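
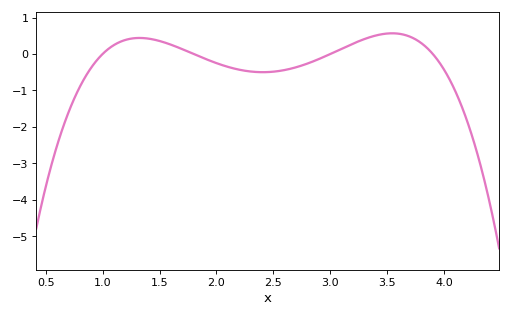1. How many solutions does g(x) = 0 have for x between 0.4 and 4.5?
4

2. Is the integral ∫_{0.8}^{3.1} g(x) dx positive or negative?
negative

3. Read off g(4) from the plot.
-0.4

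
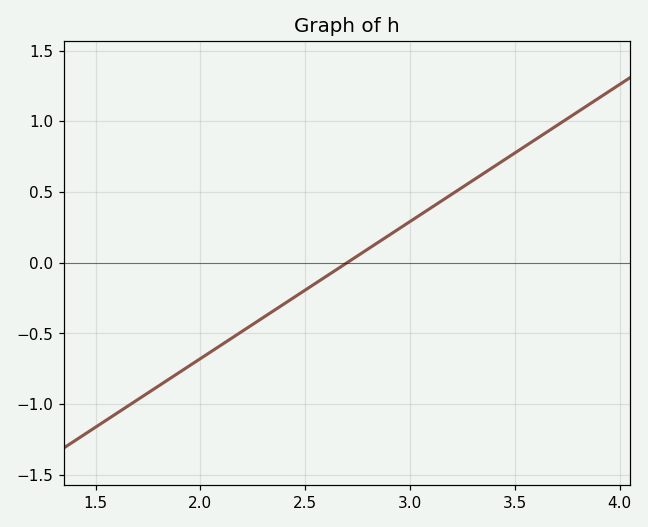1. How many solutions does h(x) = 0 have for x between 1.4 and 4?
1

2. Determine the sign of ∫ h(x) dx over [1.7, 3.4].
negative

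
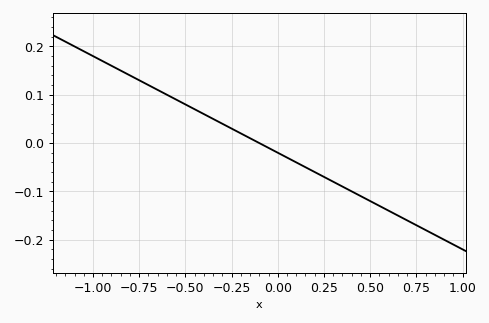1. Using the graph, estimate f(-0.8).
0.14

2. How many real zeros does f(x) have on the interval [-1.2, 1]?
1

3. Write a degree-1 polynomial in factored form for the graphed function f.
y = -0.2(x + 0.1)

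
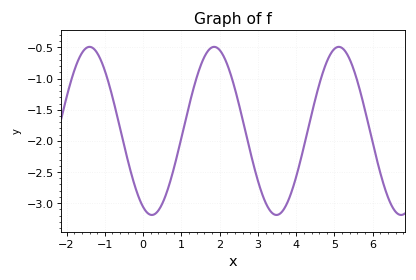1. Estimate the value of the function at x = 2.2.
-0.776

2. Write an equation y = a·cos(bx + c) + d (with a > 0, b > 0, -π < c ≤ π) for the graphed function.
y = 1.35cos(1.93x + 2.7) - 1.84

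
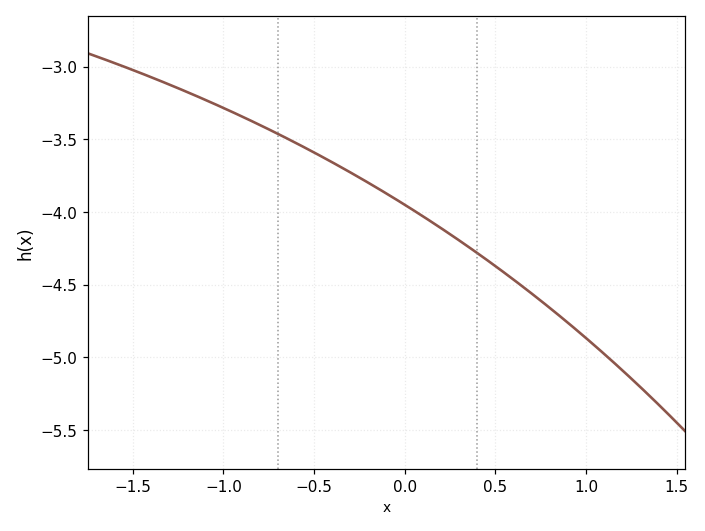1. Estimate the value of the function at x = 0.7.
-4.55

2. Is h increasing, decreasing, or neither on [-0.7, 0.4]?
decreasing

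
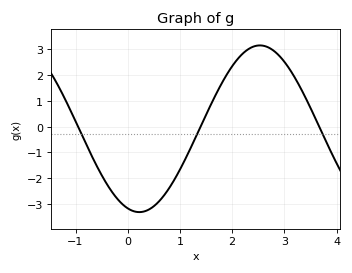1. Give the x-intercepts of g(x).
-0.951, 1.39, 3.67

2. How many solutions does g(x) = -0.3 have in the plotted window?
3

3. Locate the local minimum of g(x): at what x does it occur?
0.221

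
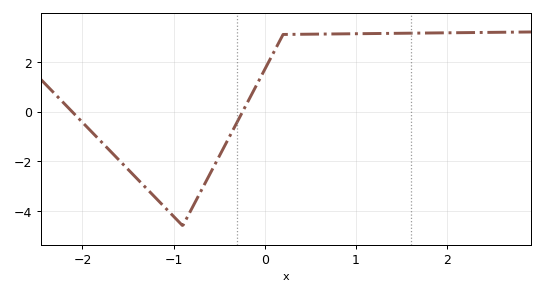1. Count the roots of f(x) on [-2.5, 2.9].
2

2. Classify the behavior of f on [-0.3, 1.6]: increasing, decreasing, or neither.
increasing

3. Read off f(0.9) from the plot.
3.2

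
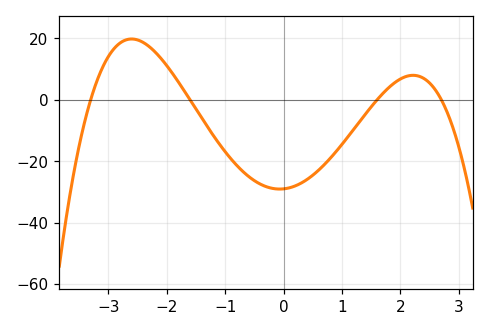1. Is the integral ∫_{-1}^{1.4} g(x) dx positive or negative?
negative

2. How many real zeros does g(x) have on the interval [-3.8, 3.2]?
4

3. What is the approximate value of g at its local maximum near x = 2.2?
8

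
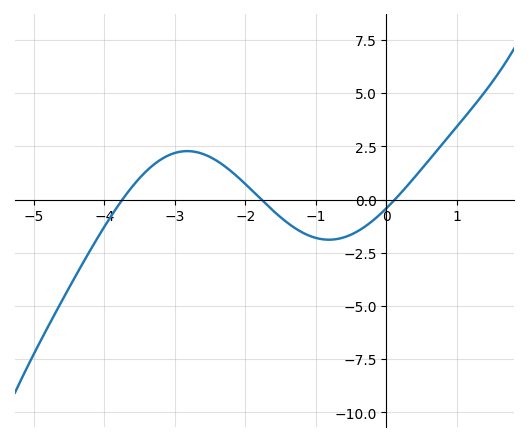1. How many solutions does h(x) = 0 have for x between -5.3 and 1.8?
3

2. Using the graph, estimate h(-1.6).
-0.54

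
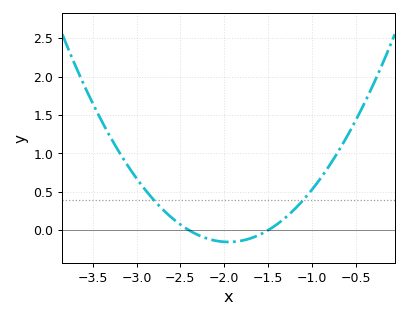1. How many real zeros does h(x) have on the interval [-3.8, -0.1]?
2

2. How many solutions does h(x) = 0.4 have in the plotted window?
2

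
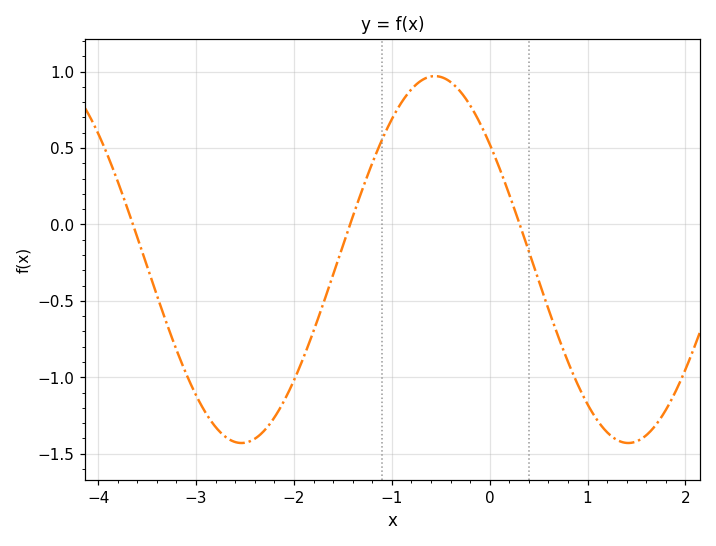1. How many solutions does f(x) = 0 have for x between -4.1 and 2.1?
3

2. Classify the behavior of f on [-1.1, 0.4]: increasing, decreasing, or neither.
neither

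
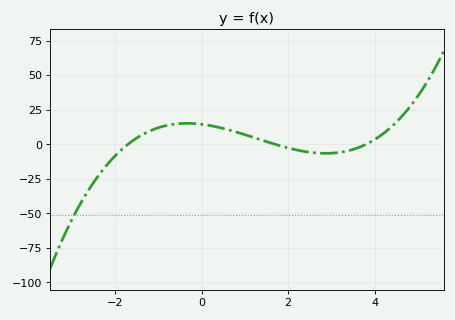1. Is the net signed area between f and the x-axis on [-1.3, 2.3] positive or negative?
positive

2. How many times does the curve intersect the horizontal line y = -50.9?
1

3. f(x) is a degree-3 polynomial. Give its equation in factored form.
y = 1.32(x + 1.7)(x - 1.7)(x - 3.8)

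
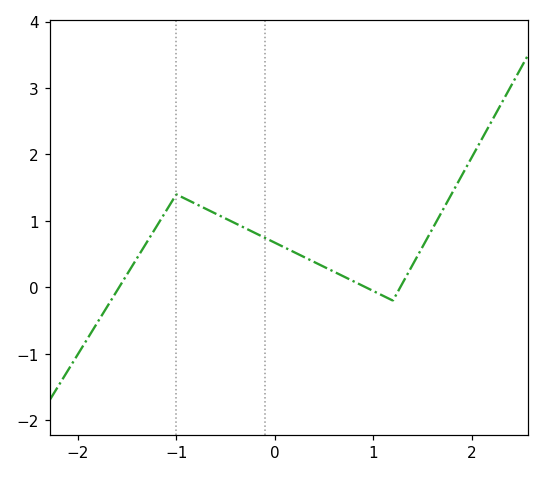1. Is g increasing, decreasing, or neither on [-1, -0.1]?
decreasing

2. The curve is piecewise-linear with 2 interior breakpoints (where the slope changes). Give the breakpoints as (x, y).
(-1, 1.4); (1.2, -0.2)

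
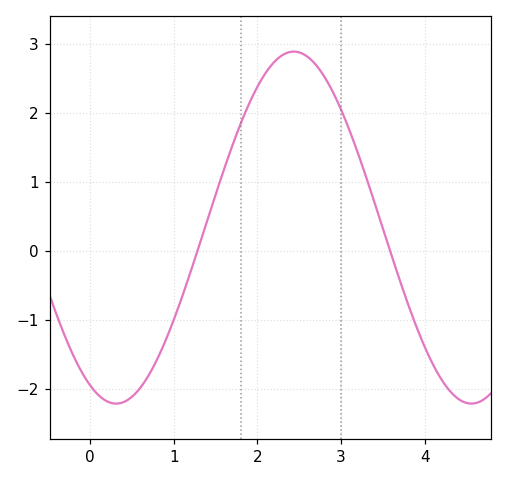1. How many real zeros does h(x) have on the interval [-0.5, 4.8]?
2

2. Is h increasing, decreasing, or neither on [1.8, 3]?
neither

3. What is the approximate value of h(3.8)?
-0.8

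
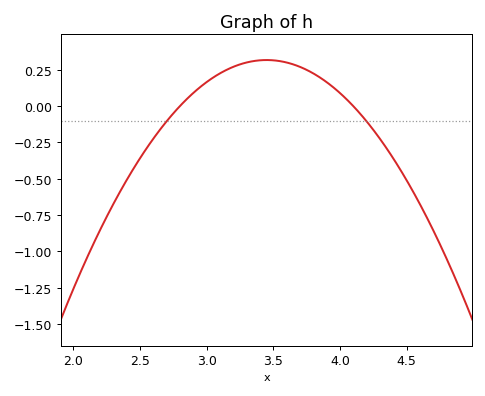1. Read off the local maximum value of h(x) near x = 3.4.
0.317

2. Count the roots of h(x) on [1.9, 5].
2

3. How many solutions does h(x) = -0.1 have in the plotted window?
2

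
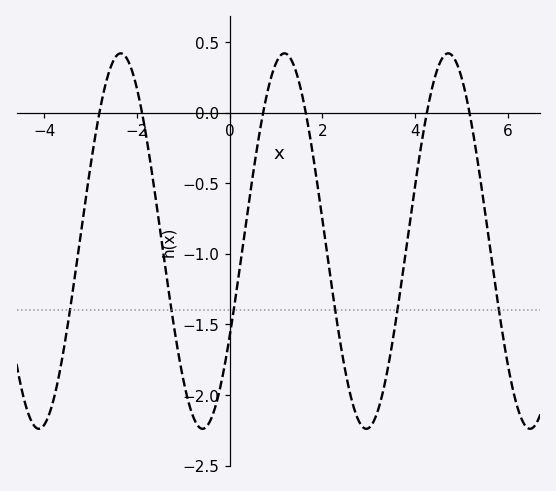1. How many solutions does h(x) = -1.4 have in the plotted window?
6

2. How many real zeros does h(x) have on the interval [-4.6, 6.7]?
6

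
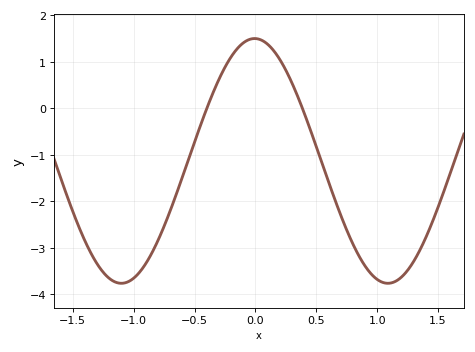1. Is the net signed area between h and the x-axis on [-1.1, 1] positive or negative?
negative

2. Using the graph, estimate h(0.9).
-3.4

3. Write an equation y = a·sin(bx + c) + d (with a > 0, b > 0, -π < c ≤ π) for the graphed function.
y = 2.63sin(2.9x + 1.6) - 1.13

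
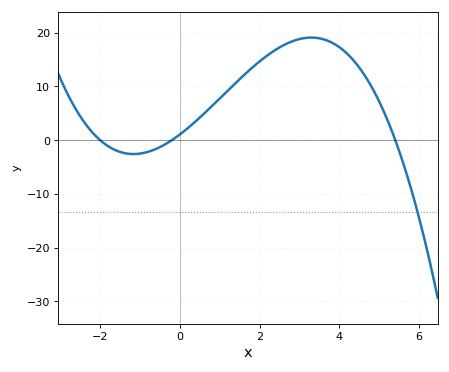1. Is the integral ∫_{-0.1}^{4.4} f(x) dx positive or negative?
positive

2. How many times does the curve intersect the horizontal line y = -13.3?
1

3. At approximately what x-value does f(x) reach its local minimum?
-1.2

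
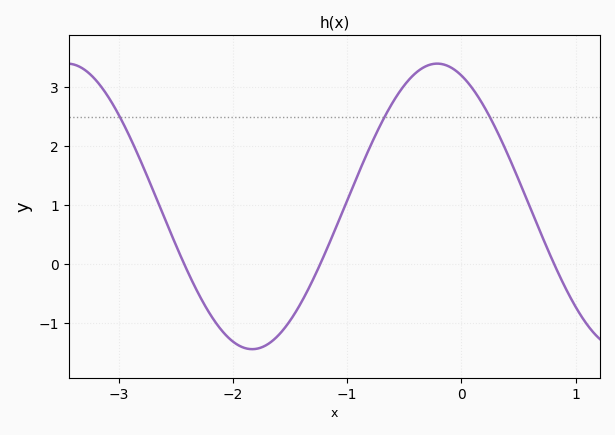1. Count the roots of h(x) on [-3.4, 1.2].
3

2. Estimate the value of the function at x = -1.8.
-1.44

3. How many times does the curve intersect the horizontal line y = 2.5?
3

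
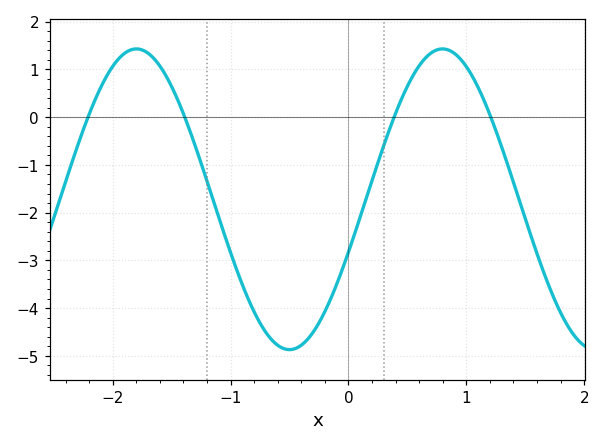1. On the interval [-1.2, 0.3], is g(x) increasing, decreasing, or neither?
neither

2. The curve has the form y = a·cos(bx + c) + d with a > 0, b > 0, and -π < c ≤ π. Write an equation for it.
y = 3.15cos(2.42x - 1.93) - 1.72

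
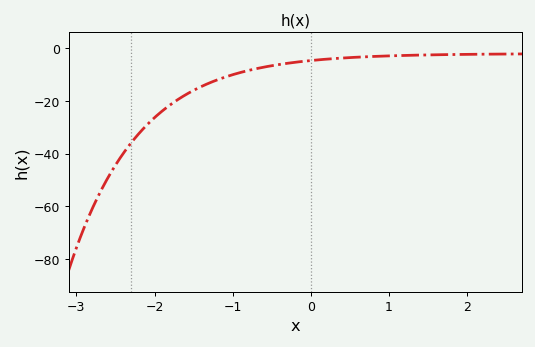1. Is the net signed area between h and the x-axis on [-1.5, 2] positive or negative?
negative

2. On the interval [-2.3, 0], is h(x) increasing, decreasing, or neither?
increasing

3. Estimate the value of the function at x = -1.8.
-22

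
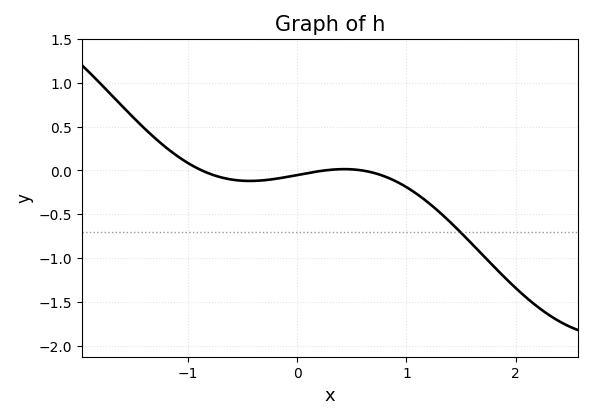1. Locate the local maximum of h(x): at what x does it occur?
0.432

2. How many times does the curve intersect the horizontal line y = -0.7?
1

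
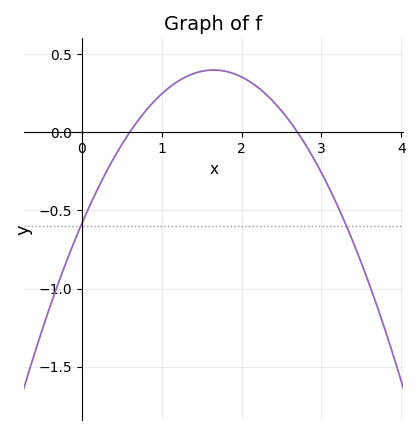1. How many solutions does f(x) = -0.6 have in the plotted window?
2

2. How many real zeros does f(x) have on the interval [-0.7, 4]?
2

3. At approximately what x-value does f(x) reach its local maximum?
1.7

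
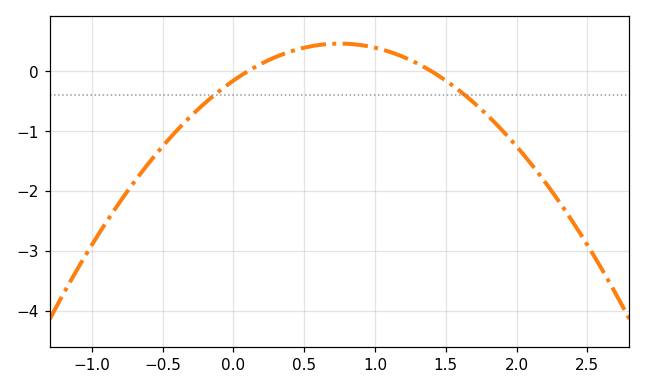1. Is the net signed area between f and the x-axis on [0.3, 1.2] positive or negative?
positive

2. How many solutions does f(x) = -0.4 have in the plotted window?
2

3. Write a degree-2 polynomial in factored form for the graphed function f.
y = -1.1(x - 0.1)(x - 1.4)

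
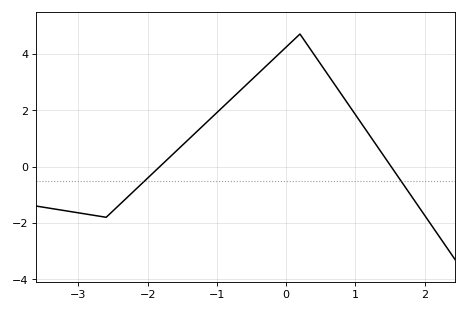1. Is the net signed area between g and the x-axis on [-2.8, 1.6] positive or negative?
positive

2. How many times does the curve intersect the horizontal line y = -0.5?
2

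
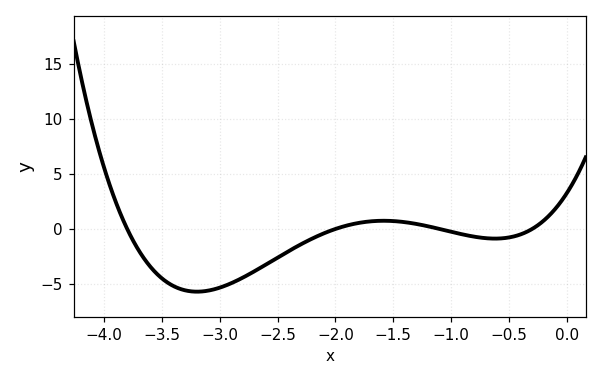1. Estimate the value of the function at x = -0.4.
-0.5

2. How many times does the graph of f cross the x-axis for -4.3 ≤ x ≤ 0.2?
4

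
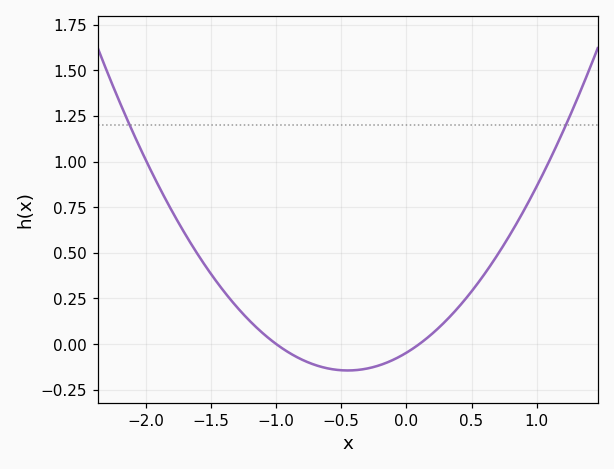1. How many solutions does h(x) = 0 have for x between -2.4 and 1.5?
2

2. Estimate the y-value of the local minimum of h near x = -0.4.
-0.145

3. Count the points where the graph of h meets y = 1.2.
2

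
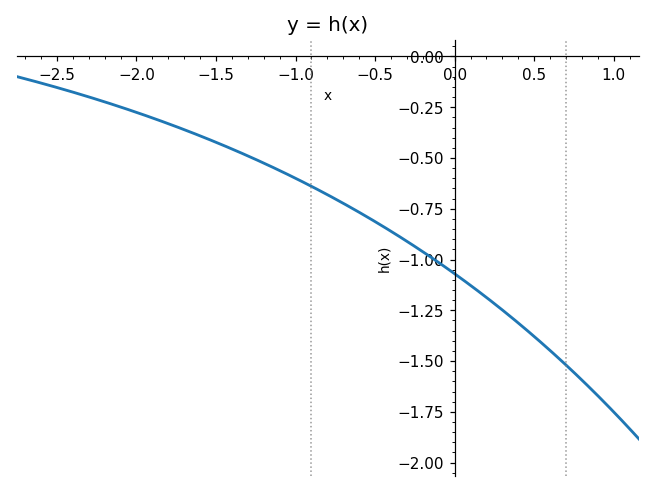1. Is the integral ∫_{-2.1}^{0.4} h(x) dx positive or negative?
negative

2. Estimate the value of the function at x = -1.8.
-0.35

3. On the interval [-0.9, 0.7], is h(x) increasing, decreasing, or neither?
decreasing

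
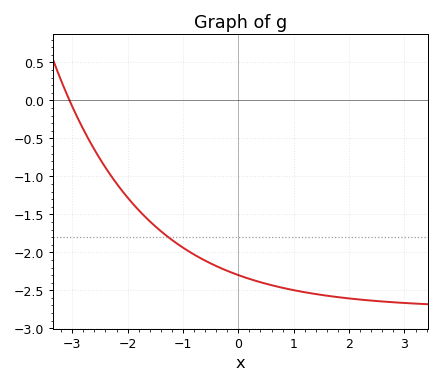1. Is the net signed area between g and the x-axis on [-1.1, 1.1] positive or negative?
negative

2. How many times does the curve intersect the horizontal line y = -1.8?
1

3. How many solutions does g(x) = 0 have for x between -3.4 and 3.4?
1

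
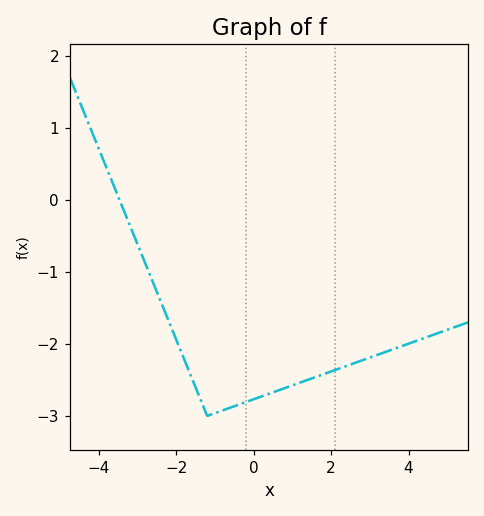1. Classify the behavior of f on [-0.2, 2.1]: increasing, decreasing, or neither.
increasing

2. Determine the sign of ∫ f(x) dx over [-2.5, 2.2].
negative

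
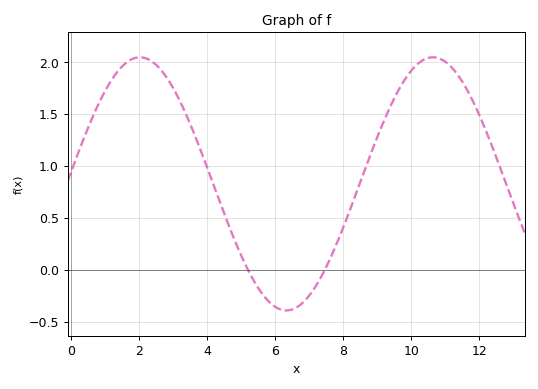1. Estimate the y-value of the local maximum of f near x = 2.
2.05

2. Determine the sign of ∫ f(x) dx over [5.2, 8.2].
negative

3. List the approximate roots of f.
5.2, 7.4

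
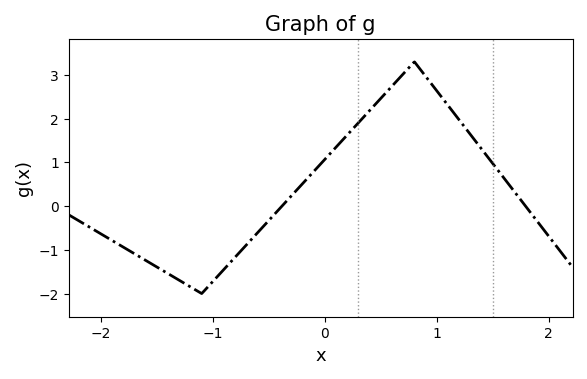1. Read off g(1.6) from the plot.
0.641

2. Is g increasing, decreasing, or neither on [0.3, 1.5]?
neither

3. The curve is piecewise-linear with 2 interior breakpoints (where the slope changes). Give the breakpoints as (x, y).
(-1.1, -2); (0.8, 3.3)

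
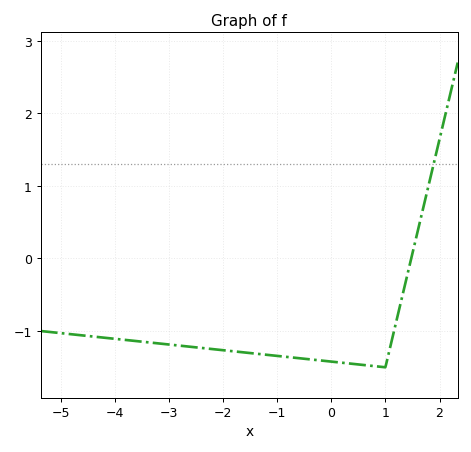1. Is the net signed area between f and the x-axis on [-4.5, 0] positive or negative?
negative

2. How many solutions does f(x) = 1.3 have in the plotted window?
1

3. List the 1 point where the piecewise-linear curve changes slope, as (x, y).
(1, -1.5)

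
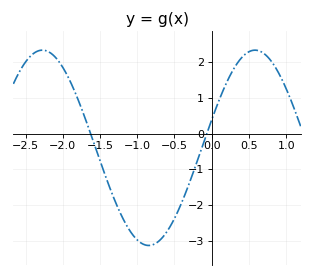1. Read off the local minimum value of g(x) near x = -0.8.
-3.1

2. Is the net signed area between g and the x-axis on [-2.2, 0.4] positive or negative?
negative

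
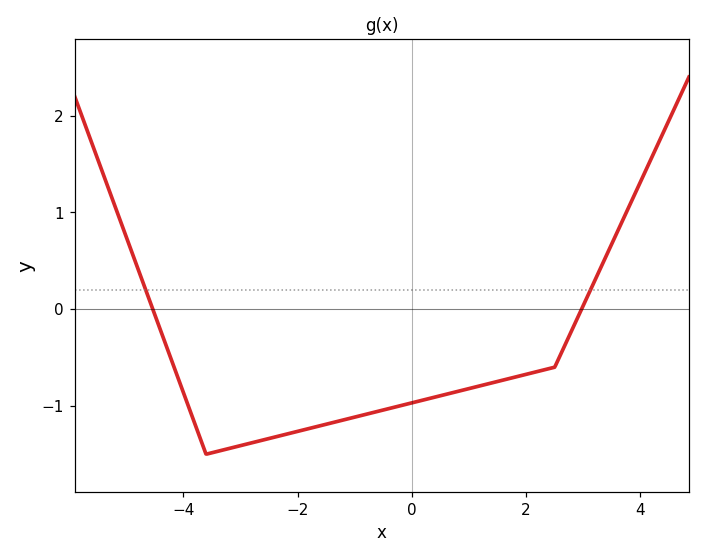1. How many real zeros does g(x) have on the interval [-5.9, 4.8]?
2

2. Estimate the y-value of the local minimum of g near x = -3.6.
-1.5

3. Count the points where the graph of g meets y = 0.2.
2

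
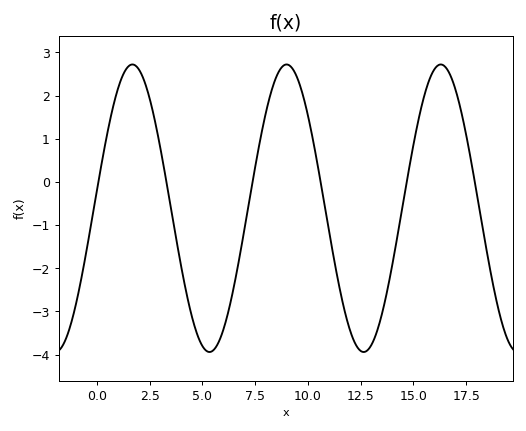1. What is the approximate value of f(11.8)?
-3.1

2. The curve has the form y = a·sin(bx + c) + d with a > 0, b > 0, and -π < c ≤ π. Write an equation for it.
y = 3.33sin(0.86x + 0.12) - 0.61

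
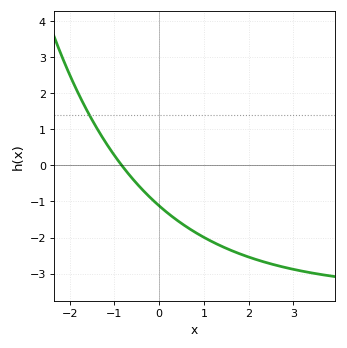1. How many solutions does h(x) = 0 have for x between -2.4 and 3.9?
1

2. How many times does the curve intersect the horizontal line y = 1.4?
1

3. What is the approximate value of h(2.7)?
-2.8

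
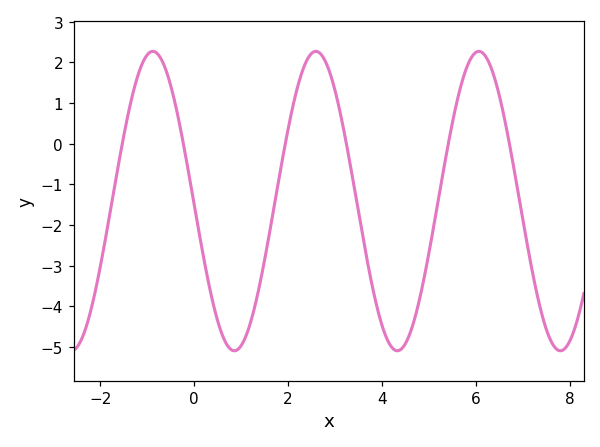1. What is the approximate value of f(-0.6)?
1.8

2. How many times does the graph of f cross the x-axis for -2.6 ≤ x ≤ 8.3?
6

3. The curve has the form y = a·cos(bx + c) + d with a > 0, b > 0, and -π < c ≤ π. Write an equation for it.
y = 3.68cos(1.8x + 1.6) - 1.41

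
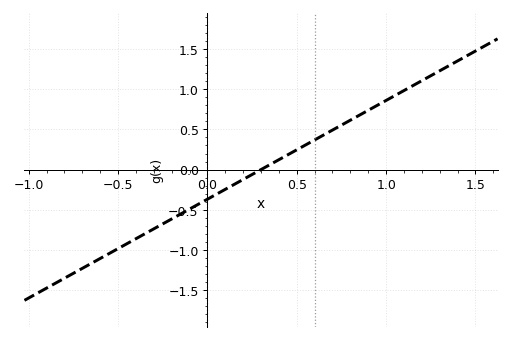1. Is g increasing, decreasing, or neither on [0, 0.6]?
increasing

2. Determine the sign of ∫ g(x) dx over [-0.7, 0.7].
negative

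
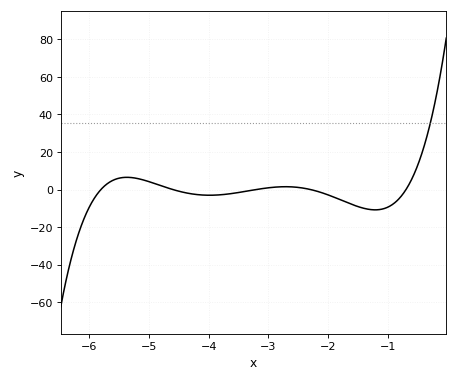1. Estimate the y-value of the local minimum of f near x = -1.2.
-10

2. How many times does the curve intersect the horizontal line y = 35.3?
1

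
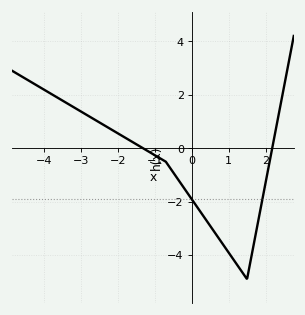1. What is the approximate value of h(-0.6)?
-0.6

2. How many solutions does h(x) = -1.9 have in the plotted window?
2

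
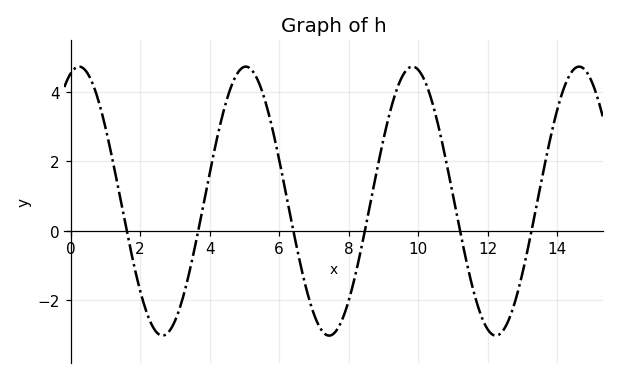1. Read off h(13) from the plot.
-1.24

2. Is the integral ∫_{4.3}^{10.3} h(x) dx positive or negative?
positive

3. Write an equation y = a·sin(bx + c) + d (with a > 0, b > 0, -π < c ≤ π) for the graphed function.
y = 3.88sin(1.31x + 1.25) + 0.85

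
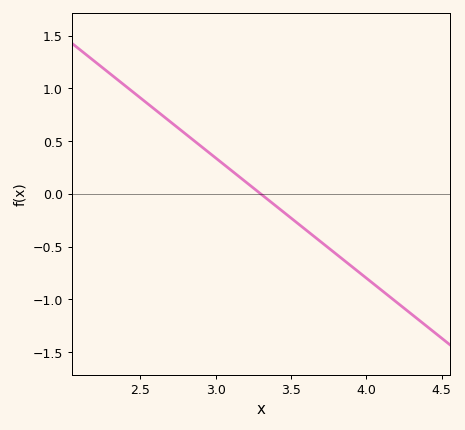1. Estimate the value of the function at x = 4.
-0.8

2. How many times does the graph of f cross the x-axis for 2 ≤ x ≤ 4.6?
1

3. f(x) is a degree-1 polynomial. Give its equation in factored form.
y = -1.14(x - 3.3)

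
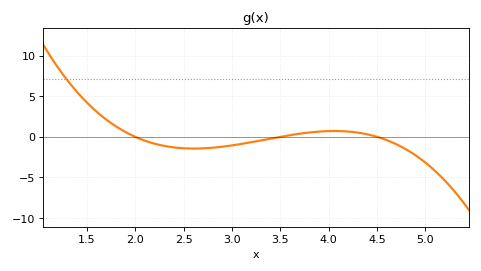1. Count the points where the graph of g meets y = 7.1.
1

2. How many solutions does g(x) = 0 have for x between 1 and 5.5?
3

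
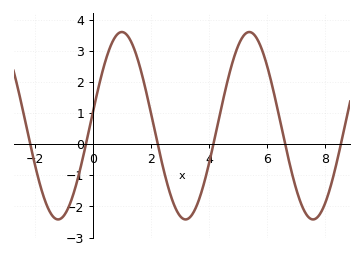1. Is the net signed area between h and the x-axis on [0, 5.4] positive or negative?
positive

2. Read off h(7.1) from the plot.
-1.7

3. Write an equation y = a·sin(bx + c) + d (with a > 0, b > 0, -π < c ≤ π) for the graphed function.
y = 3.01sin(1.4x + 0.15) + 0.59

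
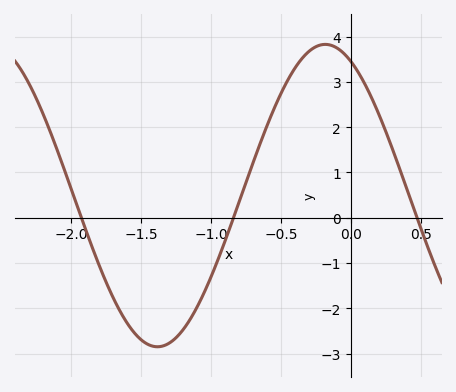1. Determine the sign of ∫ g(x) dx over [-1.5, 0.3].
positive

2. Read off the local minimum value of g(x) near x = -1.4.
-2.8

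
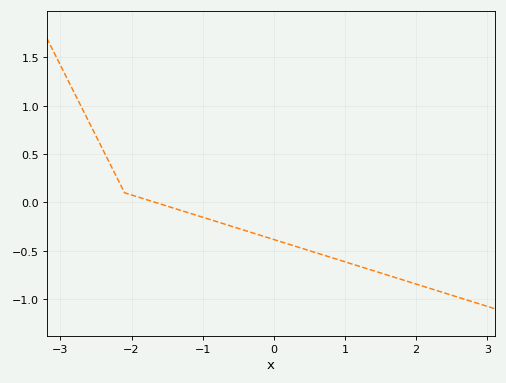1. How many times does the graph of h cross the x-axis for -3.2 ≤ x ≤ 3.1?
1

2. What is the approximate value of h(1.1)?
-0.65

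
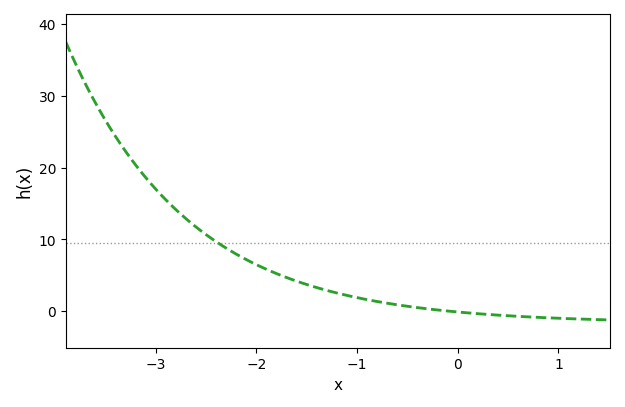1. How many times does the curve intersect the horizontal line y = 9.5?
1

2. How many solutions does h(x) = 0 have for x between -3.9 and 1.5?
1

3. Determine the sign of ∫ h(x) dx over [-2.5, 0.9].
positive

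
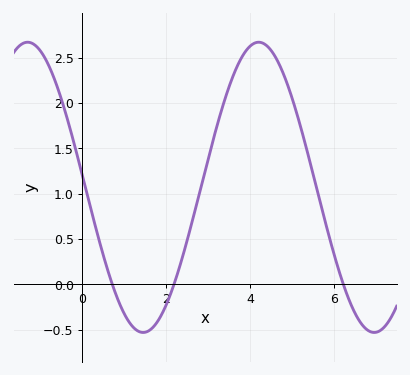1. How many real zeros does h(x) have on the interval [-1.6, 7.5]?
3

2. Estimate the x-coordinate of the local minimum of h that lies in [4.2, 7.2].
6.96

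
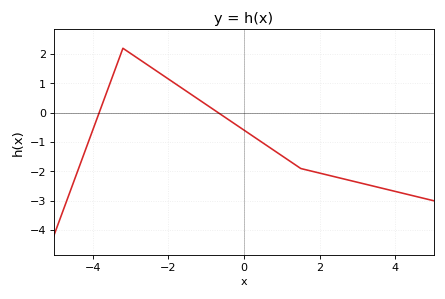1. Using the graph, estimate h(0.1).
-0.679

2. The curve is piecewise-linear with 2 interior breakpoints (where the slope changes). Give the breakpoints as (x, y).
(-3.2, 2.2); (1.5, -1.9)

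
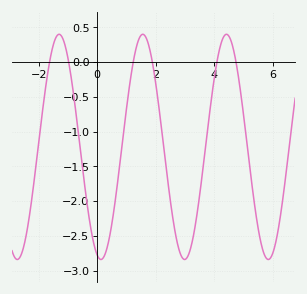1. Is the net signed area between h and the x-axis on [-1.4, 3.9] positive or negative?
negative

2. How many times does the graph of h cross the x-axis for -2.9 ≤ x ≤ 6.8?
6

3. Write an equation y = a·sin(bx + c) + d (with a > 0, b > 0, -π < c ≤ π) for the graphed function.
y = 1.62sin(2.2x - 1.85) - 1.22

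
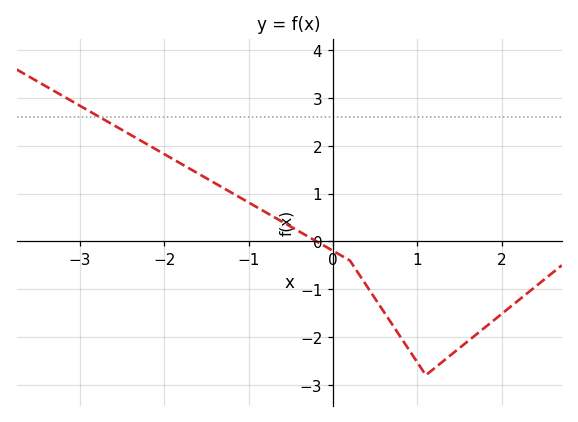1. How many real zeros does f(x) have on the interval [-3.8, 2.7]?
1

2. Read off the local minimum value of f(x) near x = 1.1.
-2.8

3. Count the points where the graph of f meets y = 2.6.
1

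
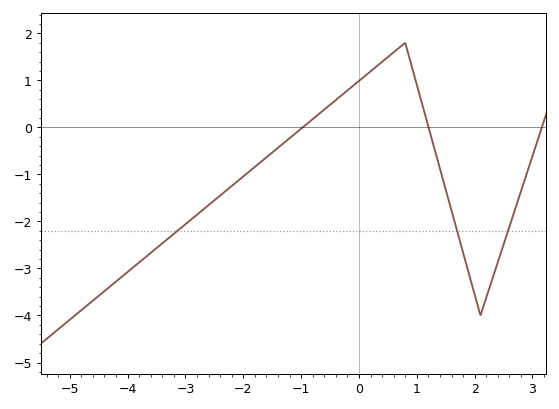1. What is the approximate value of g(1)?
0.9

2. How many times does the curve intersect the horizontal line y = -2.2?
3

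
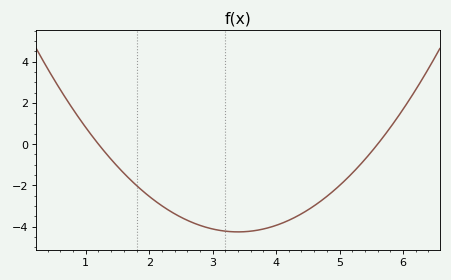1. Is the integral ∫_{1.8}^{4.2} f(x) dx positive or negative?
negative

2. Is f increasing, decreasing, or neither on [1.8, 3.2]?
decreasing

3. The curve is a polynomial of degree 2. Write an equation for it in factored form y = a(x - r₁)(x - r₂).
y = 0.88(x - 1.2)(x - 5.6)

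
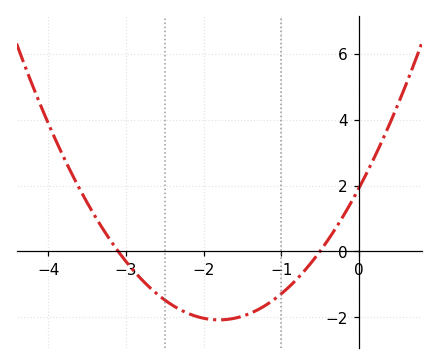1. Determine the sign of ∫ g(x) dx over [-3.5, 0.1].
negative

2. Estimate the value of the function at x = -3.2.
0.4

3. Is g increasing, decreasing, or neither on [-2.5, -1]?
neither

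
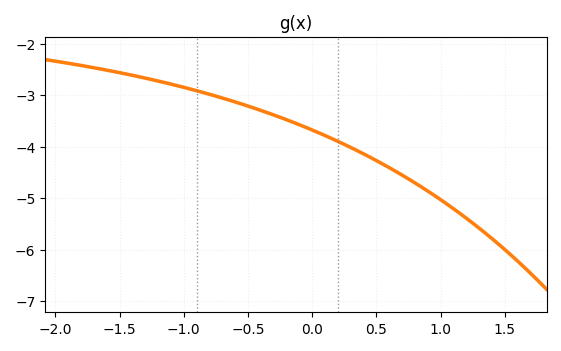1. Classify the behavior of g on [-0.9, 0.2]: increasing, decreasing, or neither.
decreasing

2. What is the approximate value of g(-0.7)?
-3.1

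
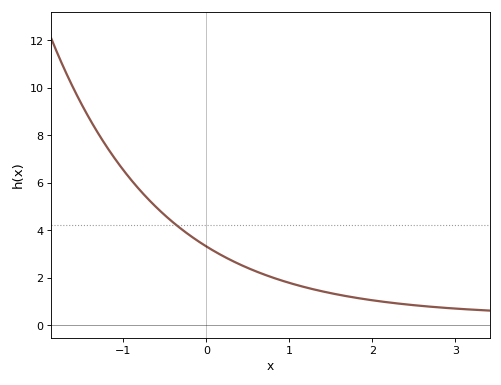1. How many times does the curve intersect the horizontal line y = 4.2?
1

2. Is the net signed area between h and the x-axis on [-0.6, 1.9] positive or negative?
positive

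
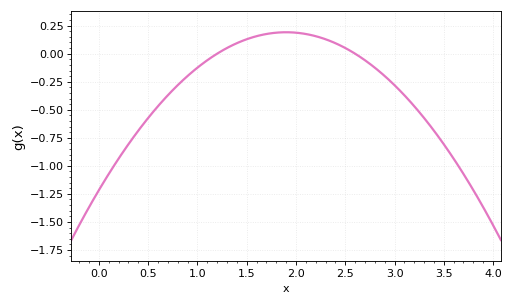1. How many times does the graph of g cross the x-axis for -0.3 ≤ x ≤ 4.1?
2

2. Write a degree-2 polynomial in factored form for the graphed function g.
y = -0.39(x - 1.2)(x - 2.6)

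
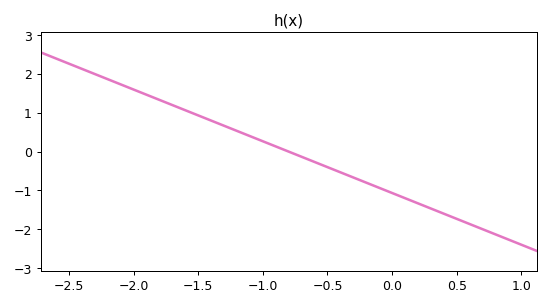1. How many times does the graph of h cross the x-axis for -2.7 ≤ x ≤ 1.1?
1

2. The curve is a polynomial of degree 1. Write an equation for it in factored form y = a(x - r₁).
y = -1.33(x + 0.8)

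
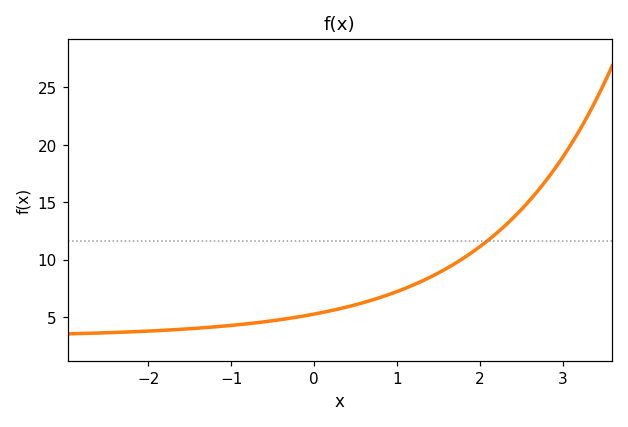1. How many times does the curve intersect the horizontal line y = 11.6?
1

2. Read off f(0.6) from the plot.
6.5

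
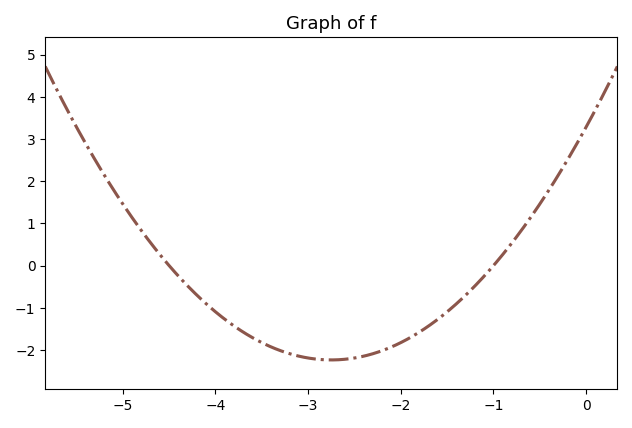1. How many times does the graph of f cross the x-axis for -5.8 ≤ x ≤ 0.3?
2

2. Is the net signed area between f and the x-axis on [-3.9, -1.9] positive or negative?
negative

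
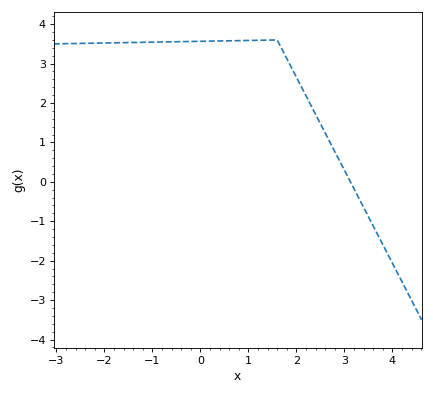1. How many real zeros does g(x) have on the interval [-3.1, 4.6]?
1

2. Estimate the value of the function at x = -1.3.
3.5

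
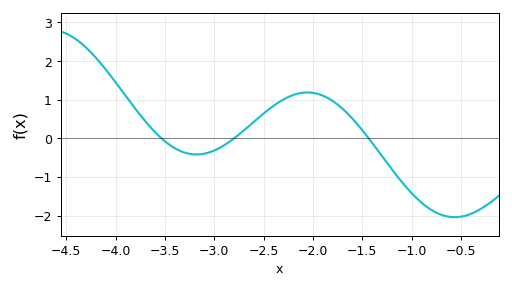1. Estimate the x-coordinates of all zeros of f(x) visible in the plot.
-3.54, -2.8, -1.43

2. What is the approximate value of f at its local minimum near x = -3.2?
-0.419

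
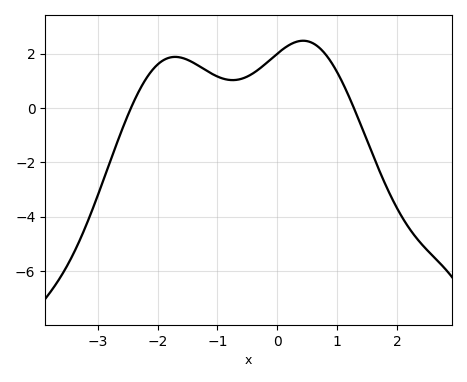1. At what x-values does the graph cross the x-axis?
-2.4, 1.3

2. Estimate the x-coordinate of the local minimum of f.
-0.7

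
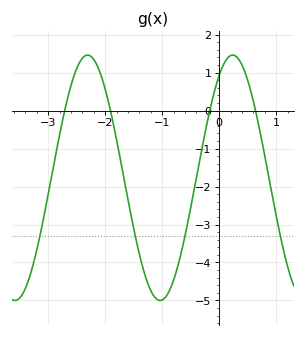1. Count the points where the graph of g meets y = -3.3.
4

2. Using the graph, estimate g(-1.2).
-4.7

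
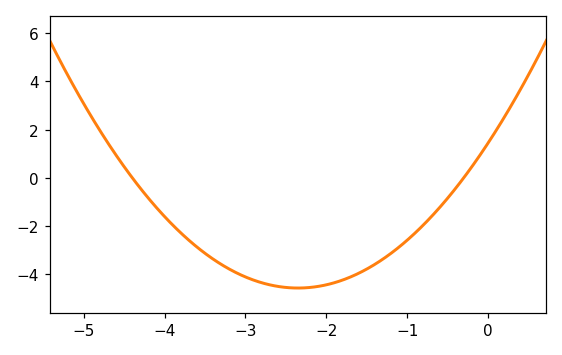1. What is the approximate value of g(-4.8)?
2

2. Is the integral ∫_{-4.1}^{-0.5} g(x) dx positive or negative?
negative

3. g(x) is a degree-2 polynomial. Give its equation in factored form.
y = 1.09(x + 4.4)(x + 0.3)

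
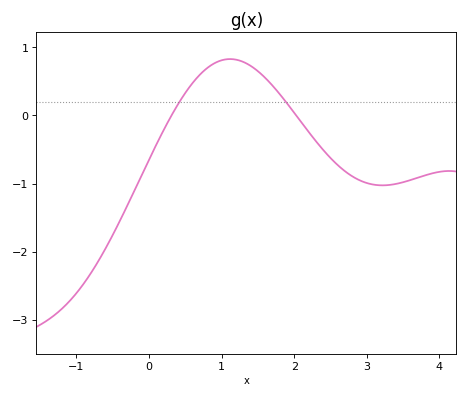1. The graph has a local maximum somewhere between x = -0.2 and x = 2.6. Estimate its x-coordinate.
1.1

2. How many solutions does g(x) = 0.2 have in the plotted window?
2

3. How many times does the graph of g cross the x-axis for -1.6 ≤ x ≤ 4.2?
2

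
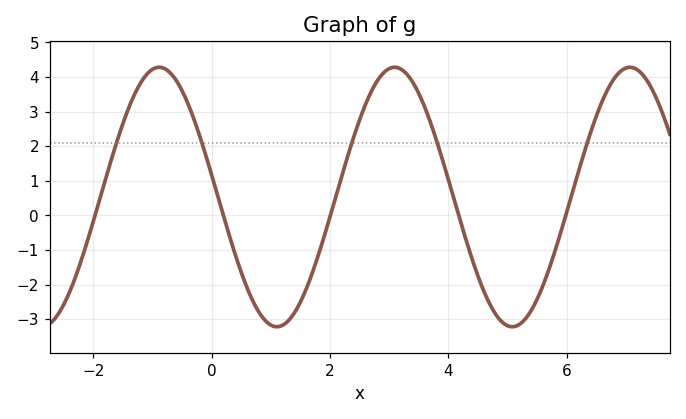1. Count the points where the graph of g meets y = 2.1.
5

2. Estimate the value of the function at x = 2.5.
2.8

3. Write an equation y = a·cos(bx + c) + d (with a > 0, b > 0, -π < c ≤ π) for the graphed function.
y = 3.75cos(1.6x + 1.4) + 0.53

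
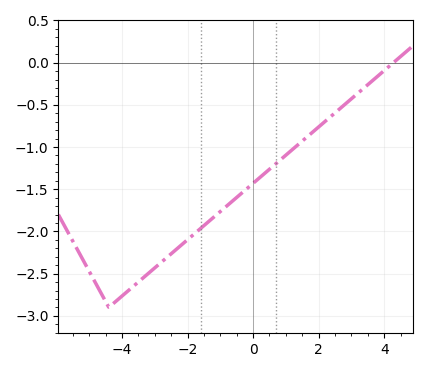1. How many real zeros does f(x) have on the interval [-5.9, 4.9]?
1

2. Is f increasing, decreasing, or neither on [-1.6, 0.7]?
increasing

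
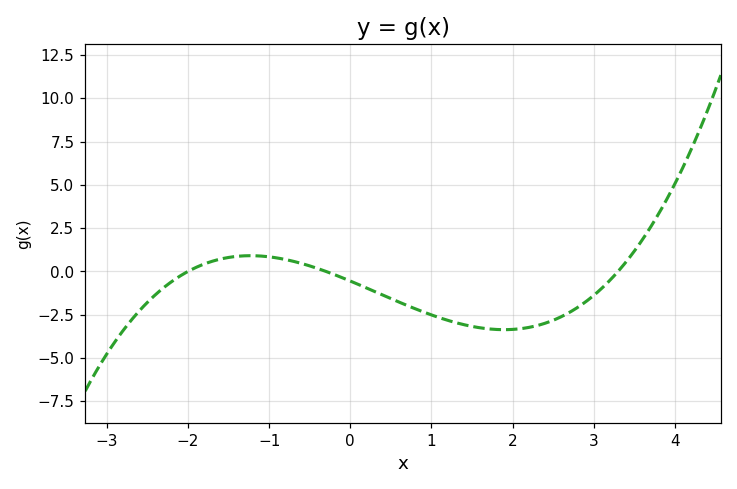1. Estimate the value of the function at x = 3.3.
0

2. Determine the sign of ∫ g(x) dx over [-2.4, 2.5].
negative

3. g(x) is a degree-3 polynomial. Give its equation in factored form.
y = 0.28(x + 2)(x + 0.3)(x - 3.3)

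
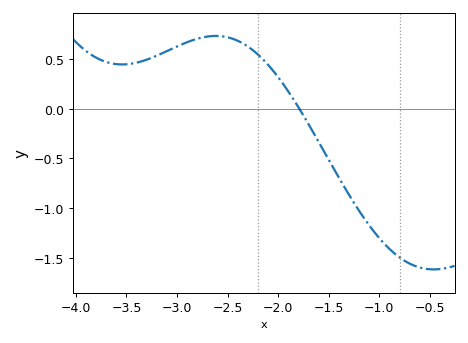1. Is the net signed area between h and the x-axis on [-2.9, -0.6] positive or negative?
negative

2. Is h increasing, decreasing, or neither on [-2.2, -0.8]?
decreasing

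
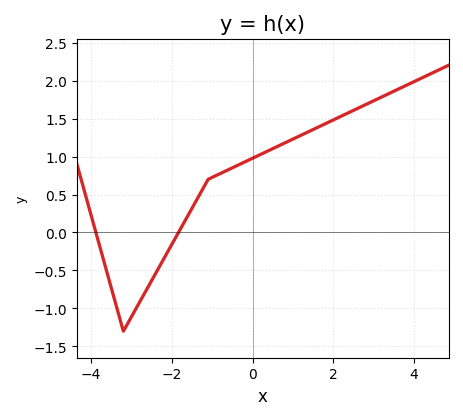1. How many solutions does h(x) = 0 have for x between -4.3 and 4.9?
2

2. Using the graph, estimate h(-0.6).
0.85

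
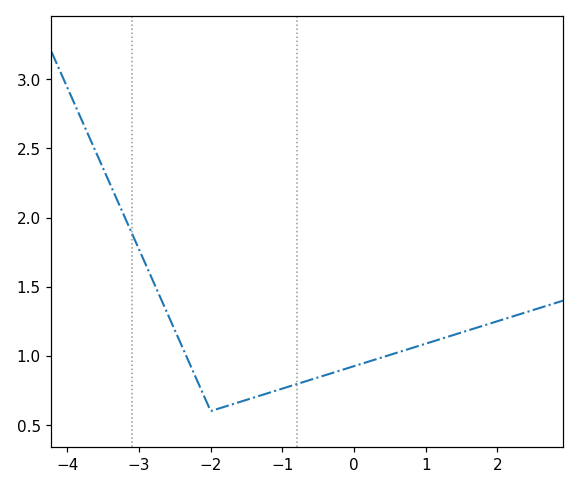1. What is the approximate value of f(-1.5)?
0.7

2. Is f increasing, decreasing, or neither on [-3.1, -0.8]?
neither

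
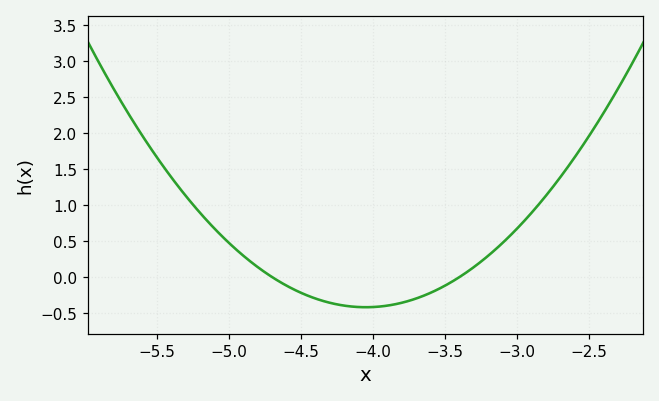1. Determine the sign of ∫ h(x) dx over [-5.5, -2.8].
positive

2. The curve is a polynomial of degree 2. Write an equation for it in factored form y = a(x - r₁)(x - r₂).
y = 0.99(x + 4.7)(x + 3.4)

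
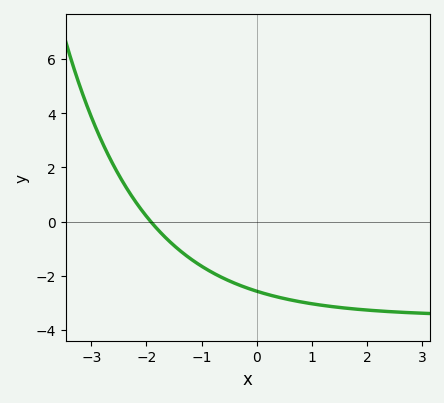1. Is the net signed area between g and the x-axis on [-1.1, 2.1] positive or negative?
negative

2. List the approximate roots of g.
-1.92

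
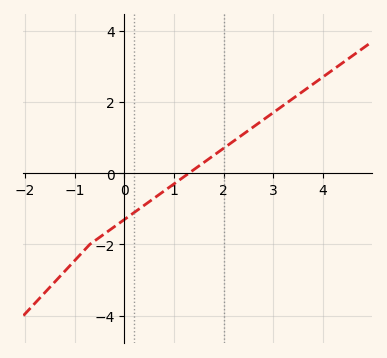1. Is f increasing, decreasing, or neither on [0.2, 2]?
increasing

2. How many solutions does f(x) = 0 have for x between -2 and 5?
1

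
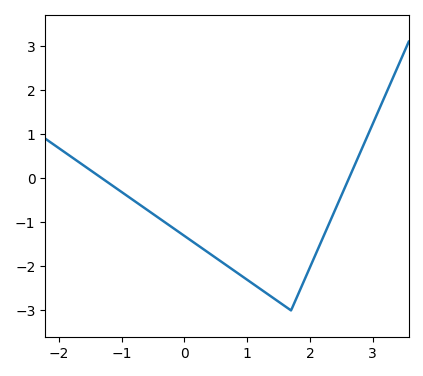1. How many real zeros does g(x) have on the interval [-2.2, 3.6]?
2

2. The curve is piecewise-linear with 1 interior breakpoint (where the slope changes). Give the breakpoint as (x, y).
(1.7, -3)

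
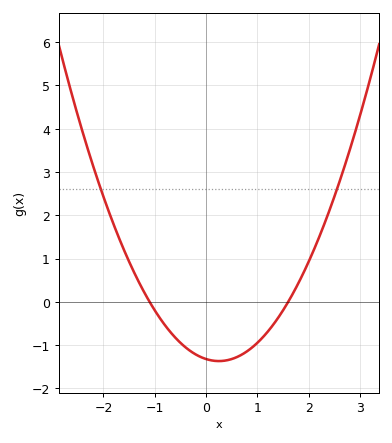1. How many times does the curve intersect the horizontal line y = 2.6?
2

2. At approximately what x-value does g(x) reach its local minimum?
0.25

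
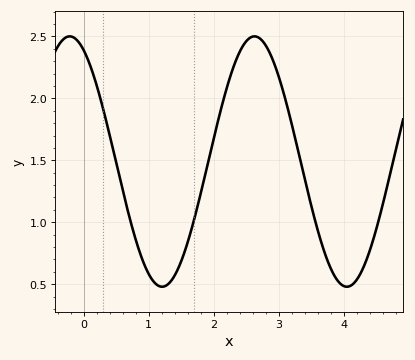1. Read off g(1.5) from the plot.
0.688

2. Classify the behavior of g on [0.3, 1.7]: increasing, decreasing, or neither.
neither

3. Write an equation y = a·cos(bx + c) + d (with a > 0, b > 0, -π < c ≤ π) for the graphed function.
y = 1.01cos(2.21x + 0.48) + 1.49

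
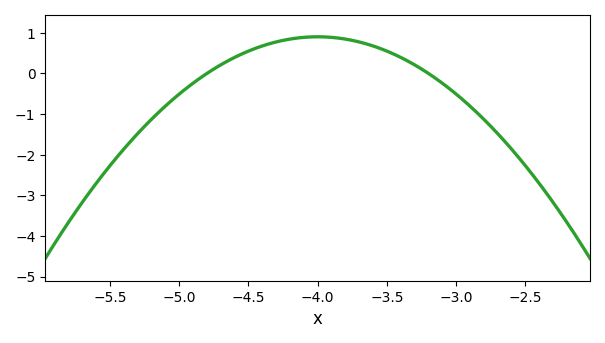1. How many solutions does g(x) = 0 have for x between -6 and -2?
2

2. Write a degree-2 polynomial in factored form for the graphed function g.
y = -1.41(x + 4.8)(x + 3.2)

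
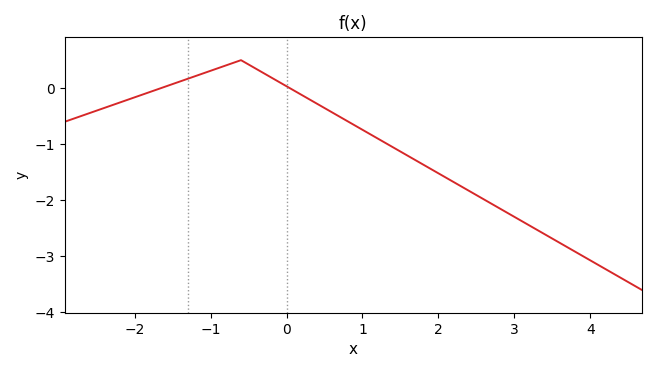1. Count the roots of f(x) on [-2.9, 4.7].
2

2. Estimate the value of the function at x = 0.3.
-0.2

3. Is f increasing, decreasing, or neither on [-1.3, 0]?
neither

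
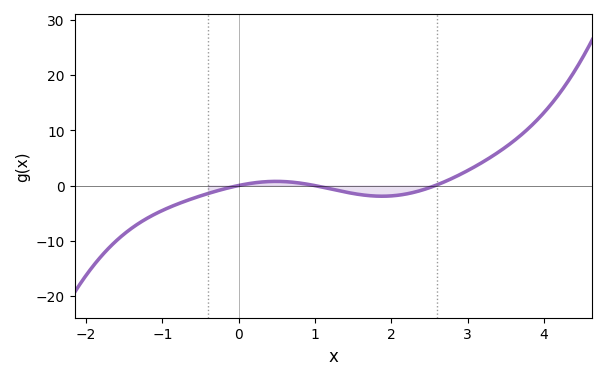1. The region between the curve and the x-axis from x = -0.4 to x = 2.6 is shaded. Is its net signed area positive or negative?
negative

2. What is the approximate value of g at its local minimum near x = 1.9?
-2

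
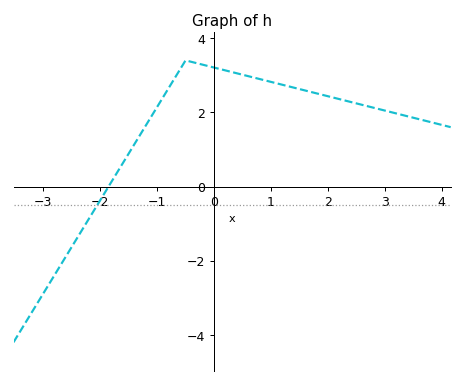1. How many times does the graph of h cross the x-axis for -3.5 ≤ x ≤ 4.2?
1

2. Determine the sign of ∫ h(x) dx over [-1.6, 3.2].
positive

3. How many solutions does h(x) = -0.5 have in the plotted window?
1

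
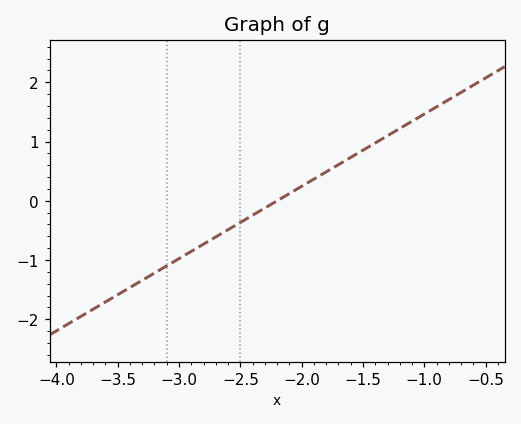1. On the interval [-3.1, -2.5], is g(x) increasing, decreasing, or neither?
increasing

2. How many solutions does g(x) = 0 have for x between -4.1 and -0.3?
1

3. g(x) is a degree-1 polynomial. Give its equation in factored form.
y = 1.22(x + 2.2)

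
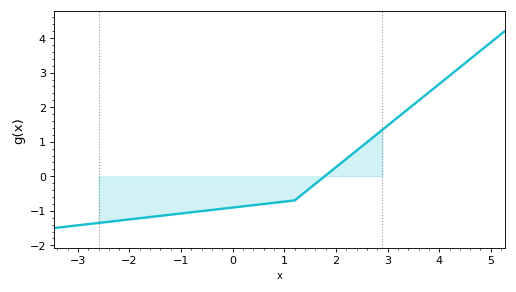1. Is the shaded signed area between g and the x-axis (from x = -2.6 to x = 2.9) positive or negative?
negative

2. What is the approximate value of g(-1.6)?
-1.18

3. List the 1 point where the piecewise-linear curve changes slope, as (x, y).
(1.2, -0.7)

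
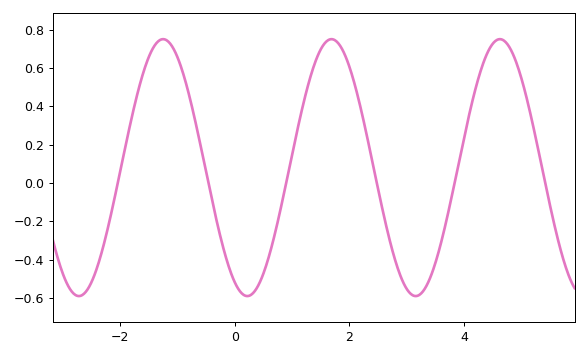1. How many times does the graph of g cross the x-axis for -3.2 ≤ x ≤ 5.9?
6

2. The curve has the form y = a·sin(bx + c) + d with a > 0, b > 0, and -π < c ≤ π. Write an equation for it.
y = 0.67sin(2.14x - 2.04) + 0.08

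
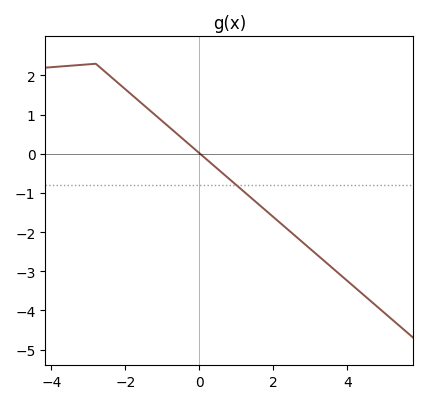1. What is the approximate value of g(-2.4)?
2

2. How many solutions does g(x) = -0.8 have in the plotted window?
1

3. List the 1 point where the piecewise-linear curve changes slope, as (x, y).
(-2.8, 2.3)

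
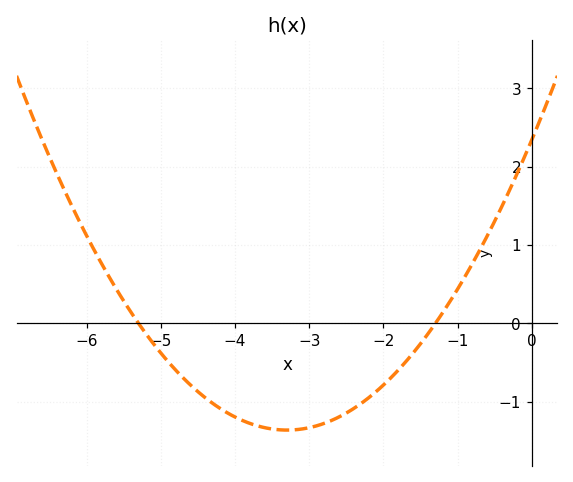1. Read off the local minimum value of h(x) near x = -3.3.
-1.36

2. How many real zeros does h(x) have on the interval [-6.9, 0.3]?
2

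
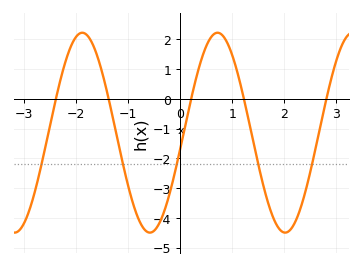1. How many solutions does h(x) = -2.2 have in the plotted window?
5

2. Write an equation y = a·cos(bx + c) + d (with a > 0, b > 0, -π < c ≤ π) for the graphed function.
y = 3.36cos(2.42x - 1.74) - 1.14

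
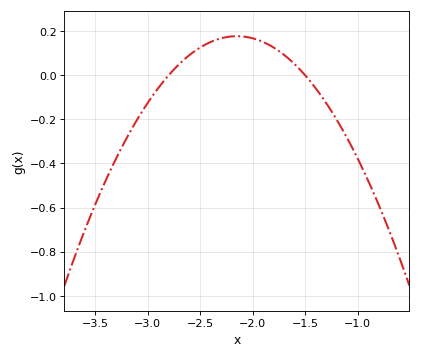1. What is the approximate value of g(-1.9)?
0.16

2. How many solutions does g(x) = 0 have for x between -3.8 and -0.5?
2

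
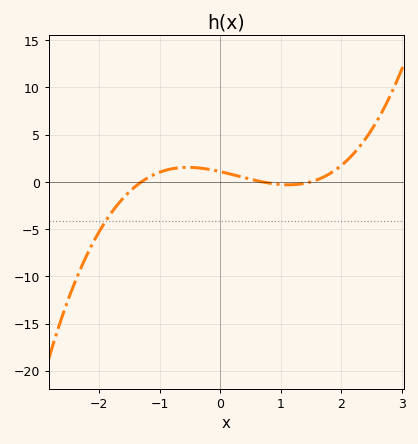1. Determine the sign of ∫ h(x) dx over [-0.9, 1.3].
positive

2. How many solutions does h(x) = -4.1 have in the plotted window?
1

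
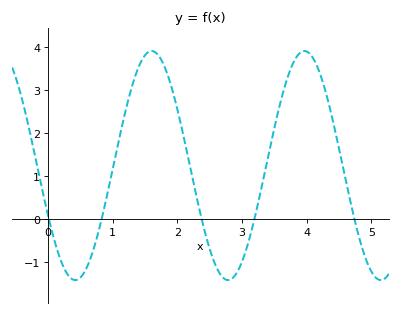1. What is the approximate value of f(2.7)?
-1.3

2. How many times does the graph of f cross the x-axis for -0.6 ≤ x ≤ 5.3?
5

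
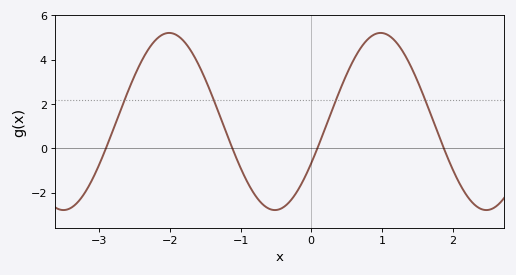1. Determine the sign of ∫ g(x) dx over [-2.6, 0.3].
positive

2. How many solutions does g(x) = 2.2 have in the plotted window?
4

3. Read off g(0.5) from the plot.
3.33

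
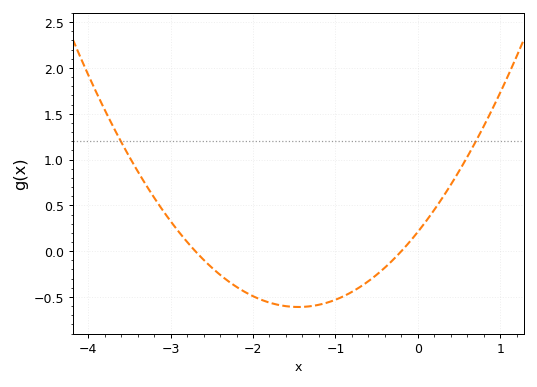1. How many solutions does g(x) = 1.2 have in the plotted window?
2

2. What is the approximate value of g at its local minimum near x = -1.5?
-0.6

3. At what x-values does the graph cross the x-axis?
-2.7, -0.2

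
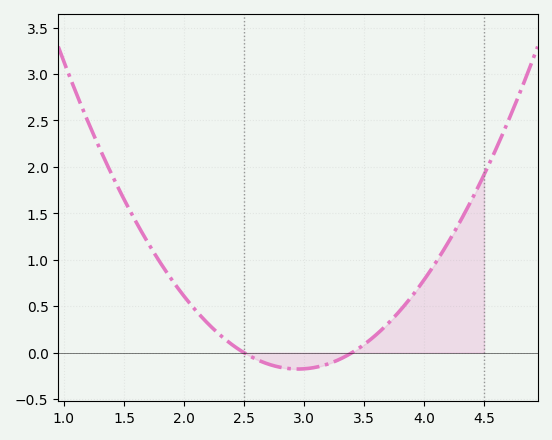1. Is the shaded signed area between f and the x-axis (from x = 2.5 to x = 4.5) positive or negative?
positive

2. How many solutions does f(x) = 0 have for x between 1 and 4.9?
2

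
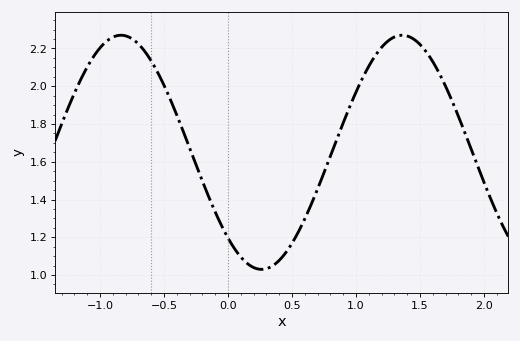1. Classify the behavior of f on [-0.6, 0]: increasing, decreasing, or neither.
decreasing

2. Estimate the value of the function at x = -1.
2.2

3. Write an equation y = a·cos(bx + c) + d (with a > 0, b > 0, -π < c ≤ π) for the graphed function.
y = 0.62cos(2.86x + 2.39) + 1.65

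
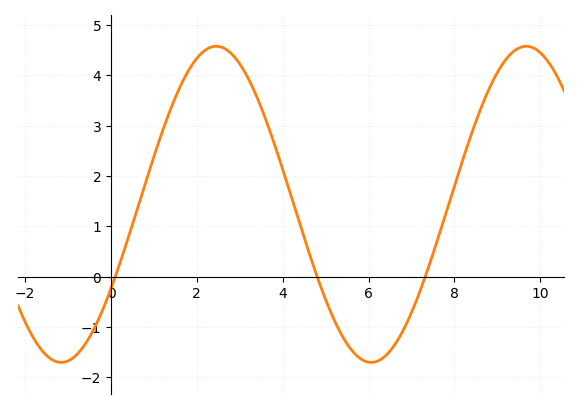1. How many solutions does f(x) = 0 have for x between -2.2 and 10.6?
3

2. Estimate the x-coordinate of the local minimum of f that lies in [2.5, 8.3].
6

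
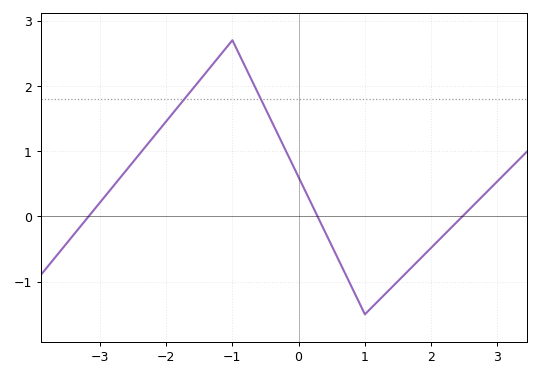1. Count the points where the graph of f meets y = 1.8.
2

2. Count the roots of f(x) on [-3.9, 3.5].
3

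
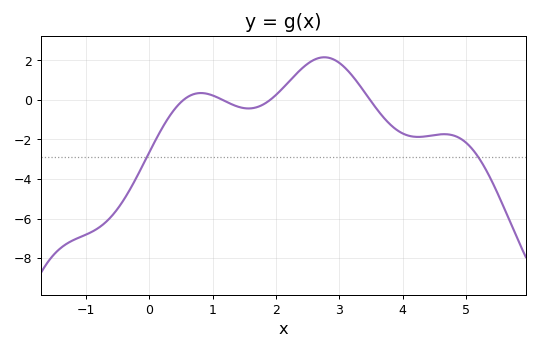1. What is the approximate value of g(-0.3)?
-4.49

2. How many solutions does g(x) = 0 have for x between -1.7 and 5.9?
4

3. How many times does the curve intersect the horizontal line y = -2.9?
2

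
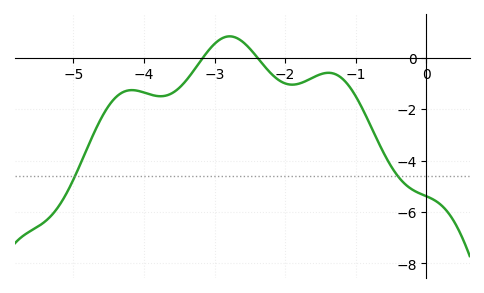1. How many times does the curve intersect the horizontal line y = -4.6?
2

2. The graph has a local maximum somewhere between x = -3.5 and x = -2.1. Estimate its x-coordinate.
-2.8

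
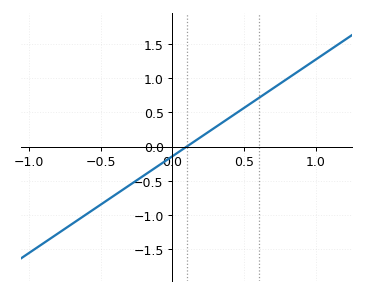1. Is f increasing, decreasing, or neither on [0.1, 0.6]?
increasing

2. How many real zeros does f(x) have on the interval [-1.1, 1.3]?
1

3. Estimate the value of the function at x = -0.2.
-0.426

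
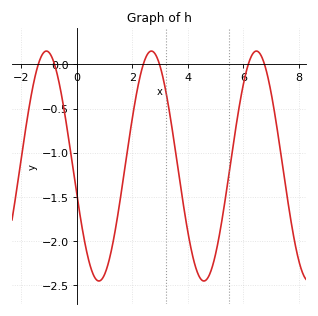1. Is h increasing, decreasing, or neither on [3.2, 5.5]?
neither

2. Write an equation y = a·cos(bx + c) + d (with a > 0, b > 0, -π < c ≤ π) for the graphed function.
y = 1.3cos(1.66x + 1.82) - 1.15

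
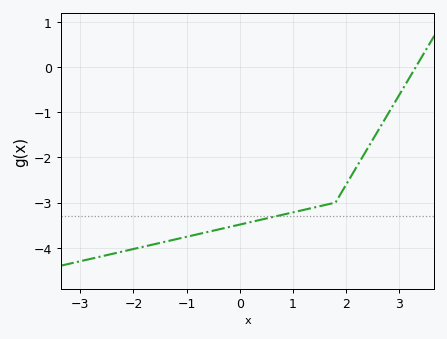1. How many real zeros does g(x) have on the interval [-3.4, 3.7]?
1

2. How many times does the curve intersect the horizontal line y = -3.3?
1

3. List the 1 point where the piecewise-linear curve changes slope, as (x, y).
(1.8, -3)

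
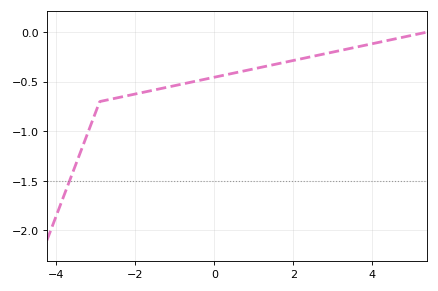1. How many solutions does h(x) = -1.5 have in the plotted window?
1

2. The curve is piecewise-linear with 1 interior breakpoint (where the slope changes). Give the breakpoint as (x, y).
(-2.9, -0.7)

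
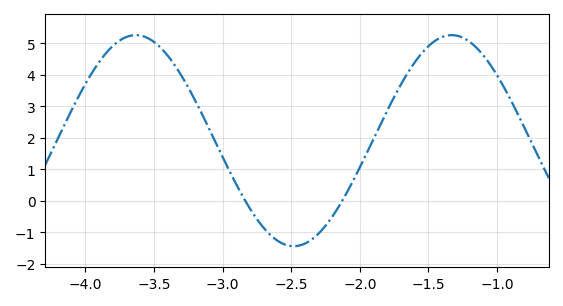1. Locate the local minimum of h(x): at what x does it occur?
-2.5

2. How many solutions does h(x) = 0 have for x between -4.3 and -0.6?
2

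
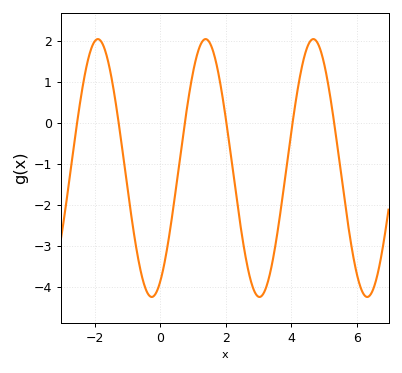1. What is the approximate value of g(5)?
1.45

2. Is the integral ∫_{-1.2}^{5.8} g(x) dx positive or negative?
negative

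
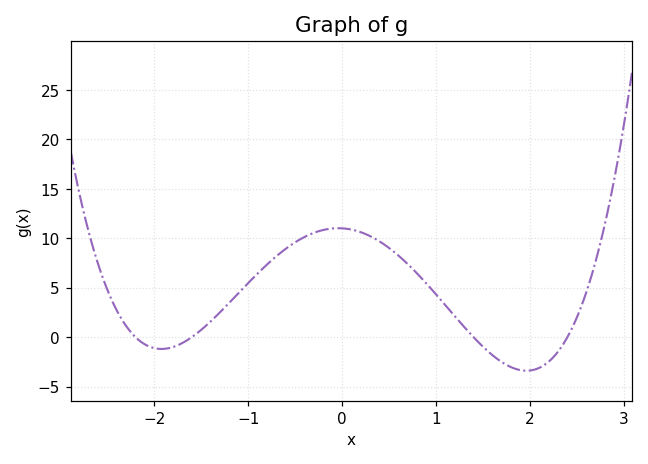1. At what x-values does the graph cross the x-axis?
-2.2, -1.6, 1.4, 2.4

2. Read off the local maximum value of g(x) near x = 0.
11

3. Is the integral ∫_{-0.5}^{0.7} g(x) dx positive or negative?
positive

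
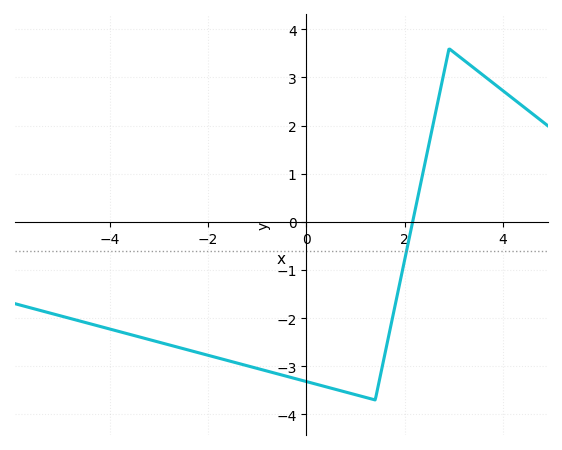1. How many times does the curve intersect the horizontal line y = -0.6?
1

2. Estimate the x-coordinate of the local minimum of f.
1.4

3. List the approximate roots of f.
2.2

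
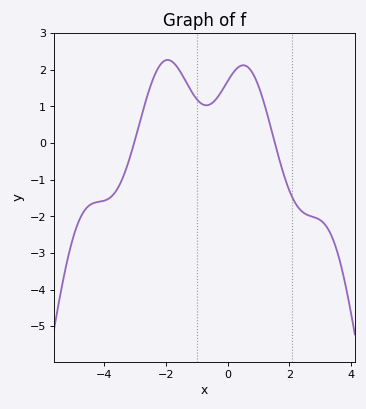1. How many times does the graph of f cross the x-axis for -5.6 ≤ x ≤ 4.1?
2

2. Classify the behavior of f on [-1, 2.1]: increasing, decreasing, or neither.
neither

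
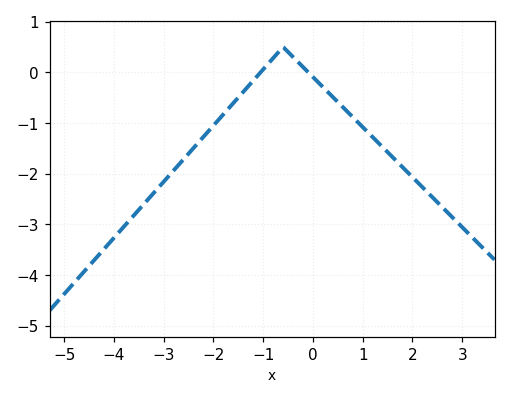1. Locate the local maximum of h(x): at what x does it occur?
-0.6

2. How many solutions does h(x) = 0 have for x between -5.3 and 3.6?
2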